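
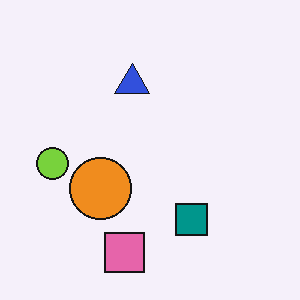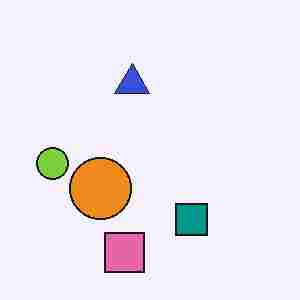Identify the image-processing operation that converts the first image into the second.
Heavily JPEG-compressed with obvious blocking artifacts.

Blocky 8×8 compression artifacts appear around shape edges and the flat background shows ringing — characteristic JPEG degradation.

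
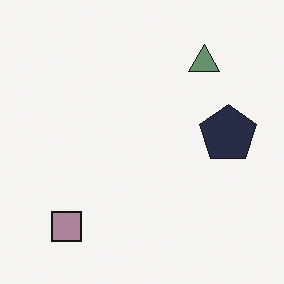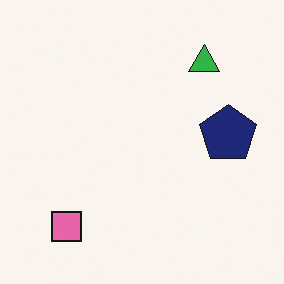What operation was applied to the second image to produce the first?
The transformation is: heavily desaturated.

All colors are more muted and greyish — a global saturation change.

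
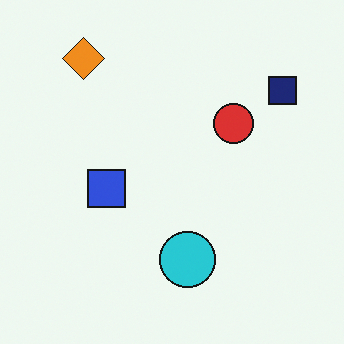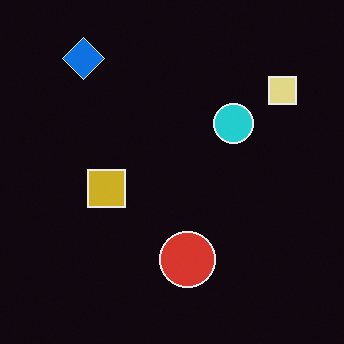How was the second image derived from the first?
The transformation is: color-inverted (negative).

The light background has become dark and every shape's color is its complement — a photographic negative.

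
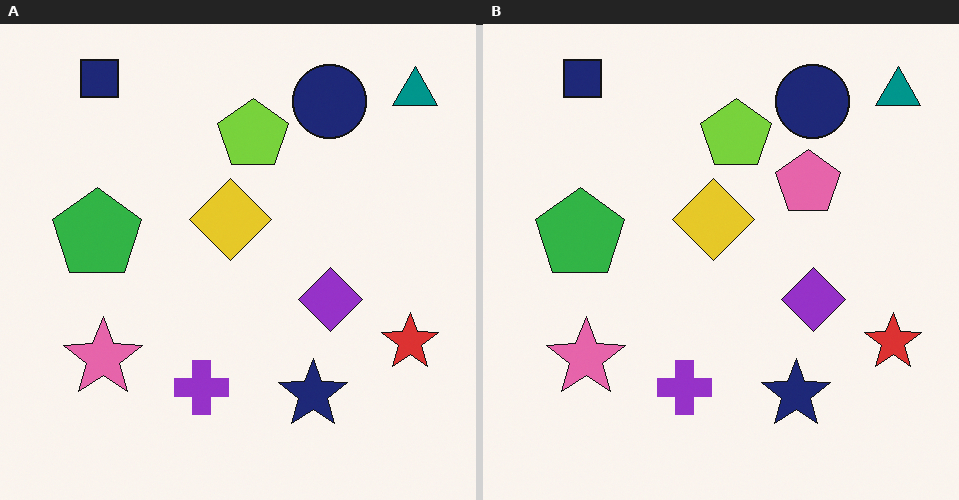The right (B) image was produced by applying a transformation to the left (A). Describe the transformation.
The image was overlaid with an additional pink pentagon.

A pink pentagon appears in the right (B) image that is absent from the left (A).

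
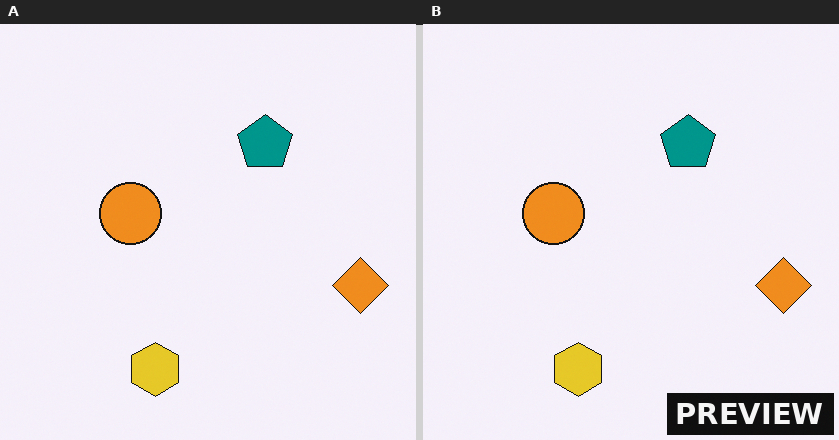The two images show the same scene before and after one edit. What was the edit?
The image was watermarked with the text "PREVIEW" in the lower-right corner.

A dark label reading "PREVIEW" appears in the lower-right corner.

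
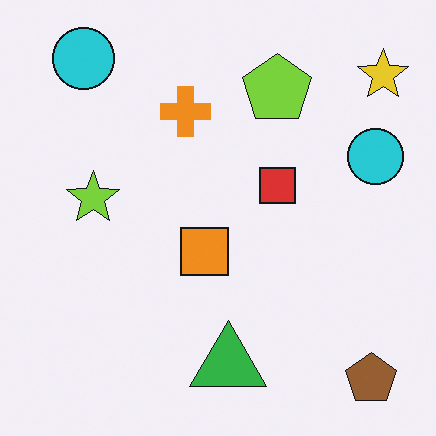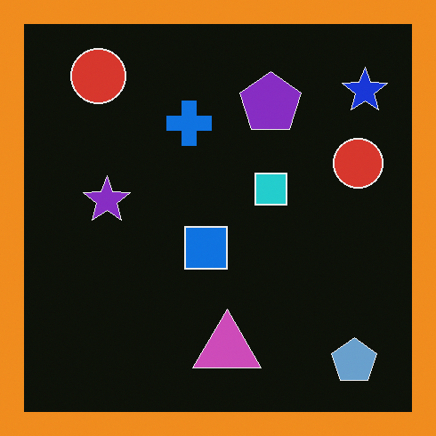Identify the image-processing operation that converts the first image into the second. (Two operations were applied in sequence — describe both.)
It was color-inverted (negative), then framed with a orange border.

The light background has become dark and every shape's color is its complement — a photographic negative. A solid orange frame runs around the edge of the second image, with the content slightly shrunk inside it.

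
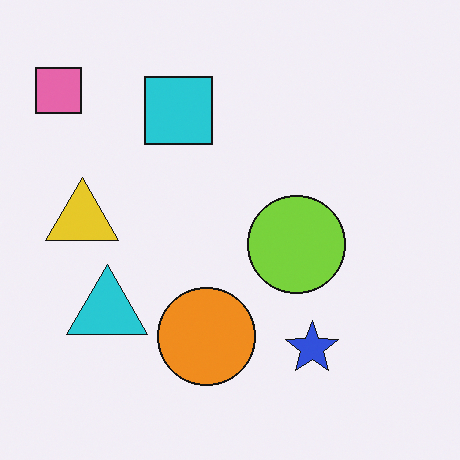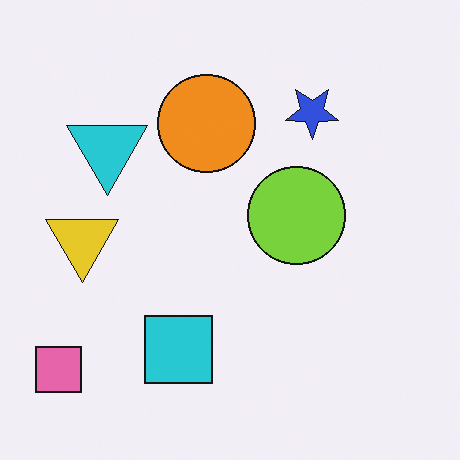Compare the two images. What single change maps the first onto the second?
The transformation is: flipped vertically (top ↔ bottom).

The pink square is in the top-left of the first image and the bottom-left of the second — shapes on opposite sides of the horizontal midline have swapped in a mirror flip.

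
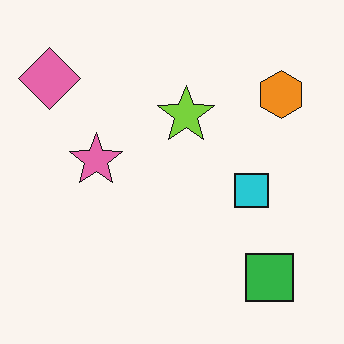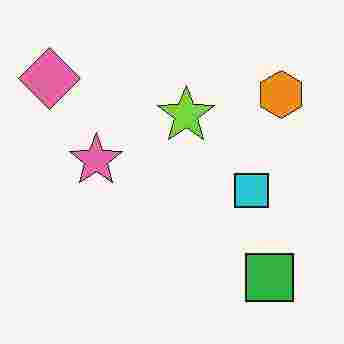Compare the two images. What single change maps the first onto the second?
The image was degraded with heavy JPEG compression.

Blocky 8×8 compression artifacts appear around shape edges and the flat background shows ringing — characteristic JPEG degradation.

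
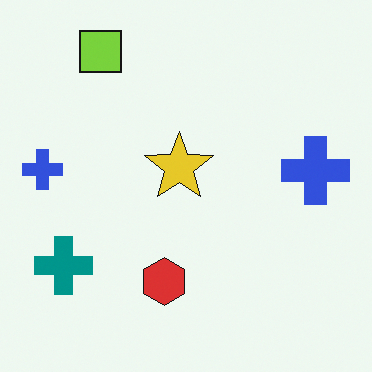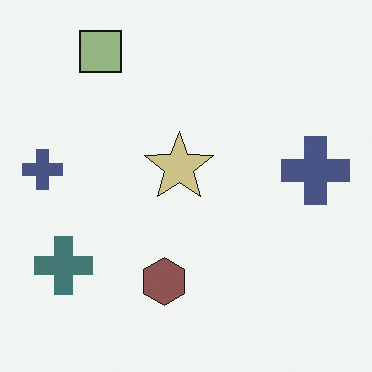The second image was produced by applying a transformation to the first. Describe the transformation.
This is the original image made much more muted (saturation change).

All colors are more muted and greyish — a global saturation change.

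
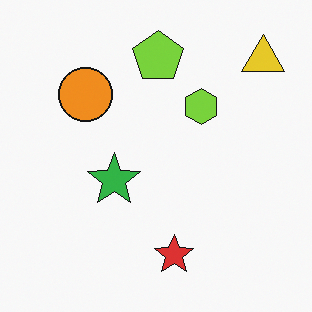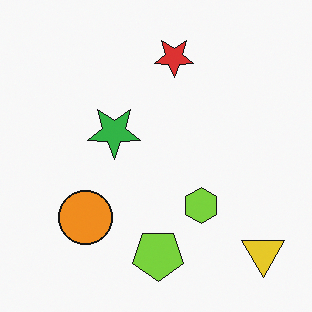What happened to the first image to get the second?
It was flipped vertically (top ↔ bottom).

The lime pentagon is in the top of the first image and the bottom of the second — shapes on opposite sides of the horizontal midline have swapped in a mirror flip.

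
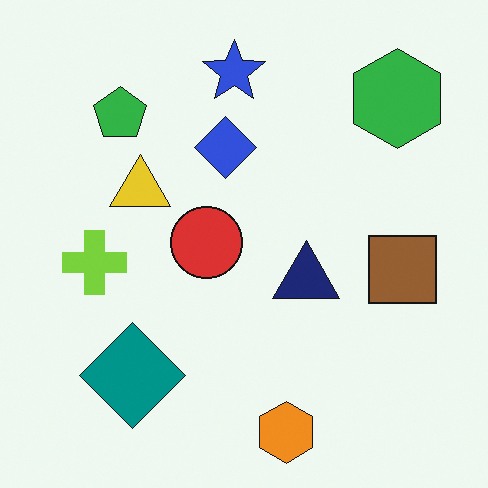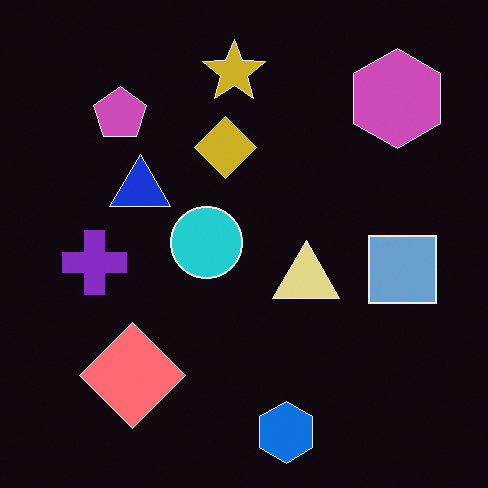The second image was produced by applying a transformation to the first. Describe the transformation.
The second image is the first color-inverted (negative).

The light background has become dark and every shape's color is its complement — a photographic negative.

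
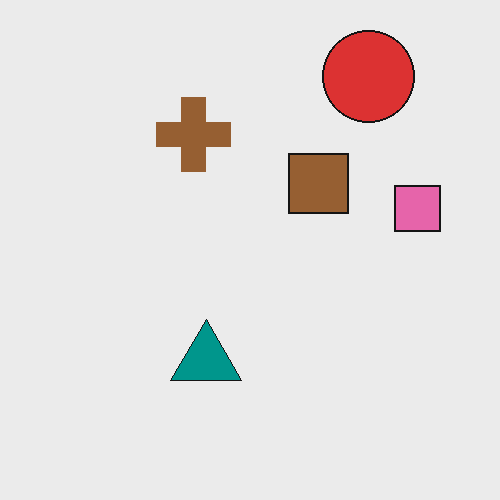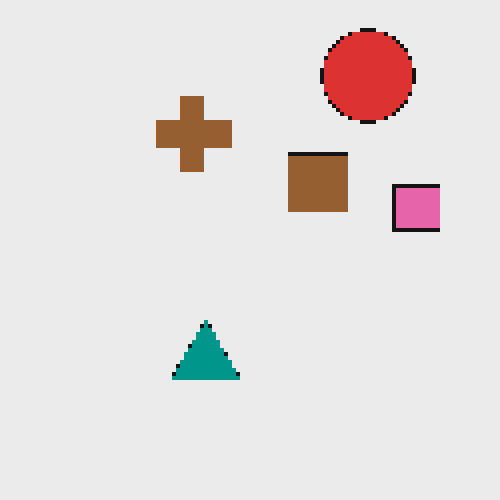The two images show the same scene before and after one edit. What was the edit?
This is the original image lightly pixelated (a mild mosaic effect).

Shapes are reduced to large square blocks; fine edges and outlines are lost — a downscale-then-upscale (mosaic) effect.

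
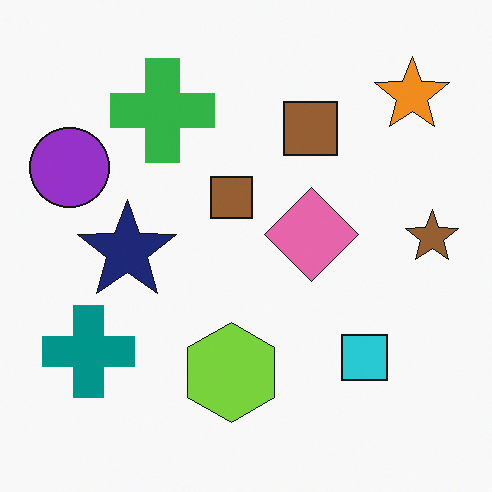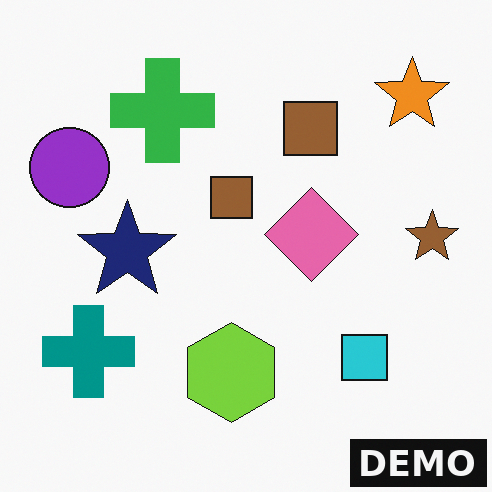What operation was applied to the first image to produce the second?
It was watermarked with the text "DEMO" in the lower-right corner.

A dark label reading "DEMO" appears in the lower-right corner.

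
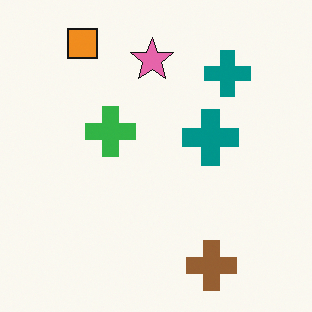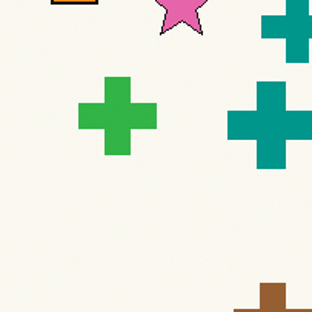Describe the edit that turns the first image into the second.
The transformation is: cropped slightly and scaled back up.

The visible shapes are larger and the field of view is narrower; shapes near the original edges may be partly or wholly outside the frame — a crop-and-rescale.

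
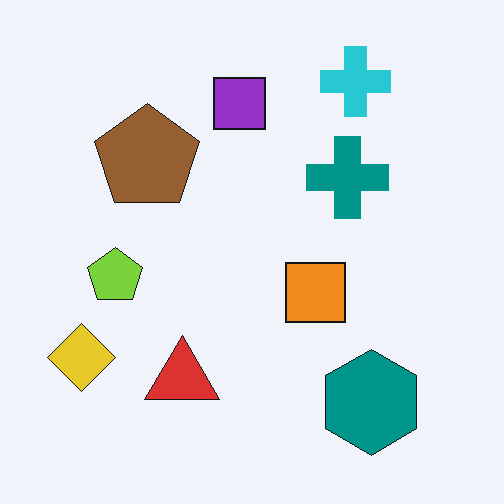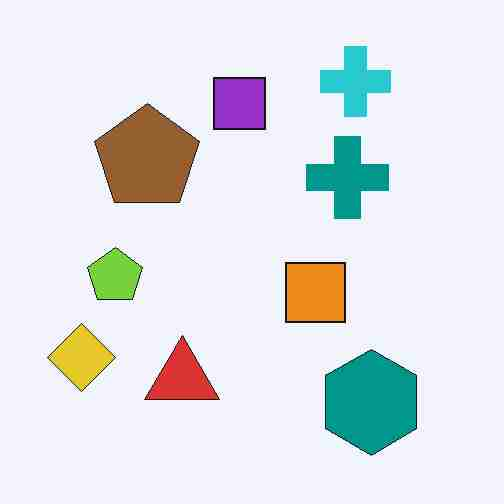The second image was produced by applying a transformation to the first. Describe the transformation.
The second image is the first heavily JPEG-compressed with obvious blocking artifacts.

Blocky 8×8 compression artifacts appear around shape edges and the flat background shows ringing — characteristic JPEG degradation.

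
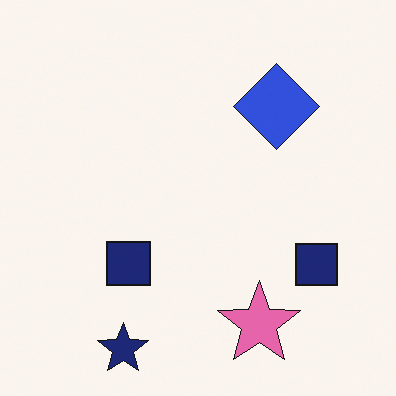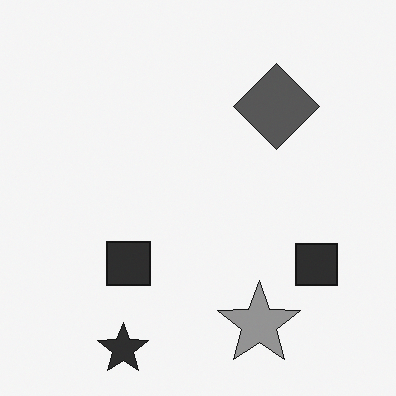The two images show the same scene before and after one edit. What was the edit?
The second image is the first converted to grayscale.

All color is removed — every shape is now a shade of grey.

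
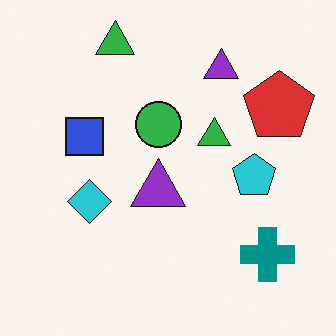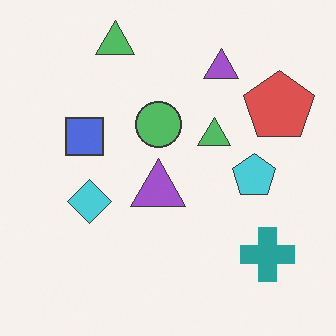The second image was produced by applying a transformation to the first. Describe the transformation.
This is the original image given slightly reduced contrast.

Tones are pushed toward mid-grey across the whole image — a global contrast change.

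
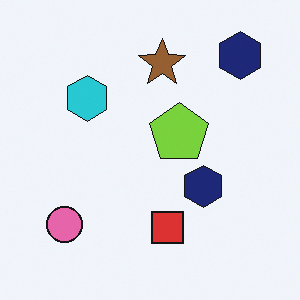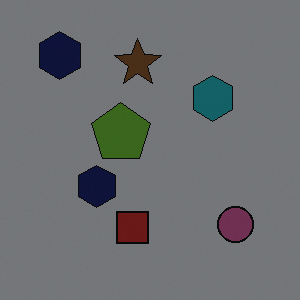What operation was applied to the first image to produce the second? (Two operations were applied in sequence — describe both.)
The transformation is: substantially darkened, then flipped horizontally (left ↔ right).

Every pixel — background and shapes alike — is uniformly darkened. The pink circle is in the bottom-left of the first image and the bottom-right of the second — shapes on opposite sides of the vertical midline have swapped in a mirror flip.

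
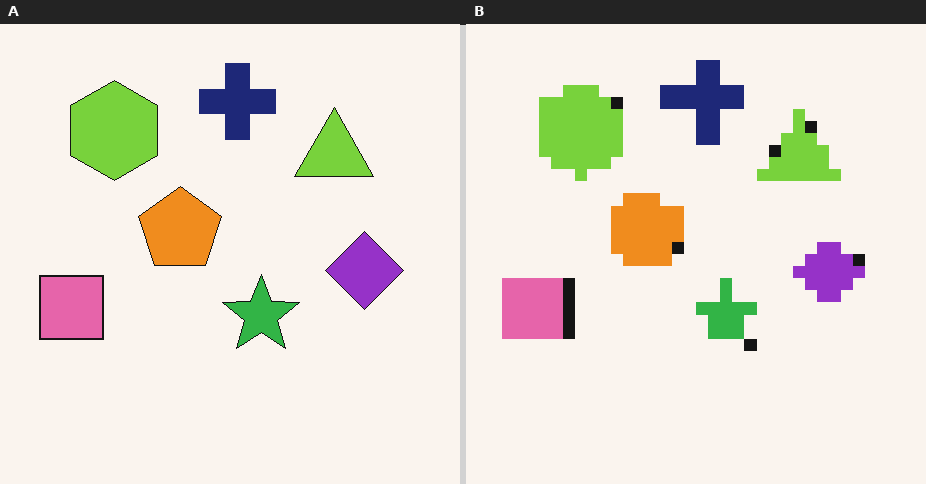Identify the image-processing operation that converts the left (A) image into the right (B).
It was coarsely pixelated.

Shapes are reduced to large square blocks; fine edges and outlines are lost — a downscale-then-upscale (mosaic) effect.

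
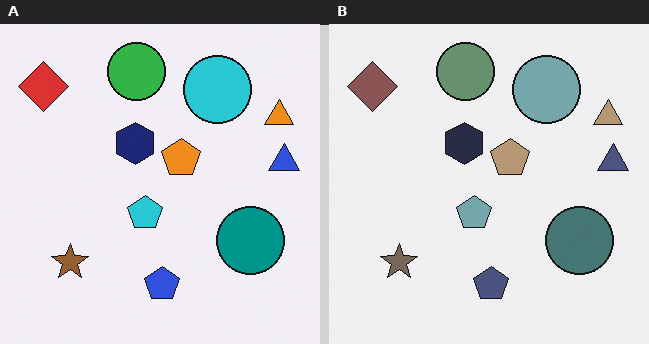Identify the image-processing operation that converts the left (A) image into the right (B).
This is the original image made much more muted (saturation change).

All colors are more muted and greyish — a global saturation change.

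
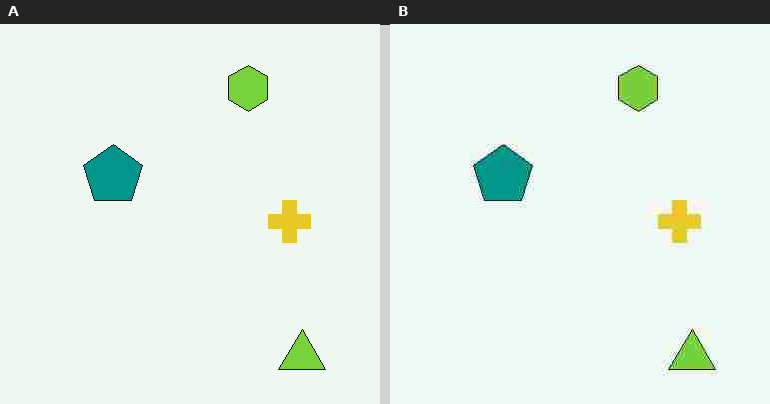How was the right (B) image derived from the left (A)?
Degraded with heavy JPEG compression.

Blocky 8×8 compression artifacts appear around shape edges and the flat background shows ringing — characteristic JPEG degradation.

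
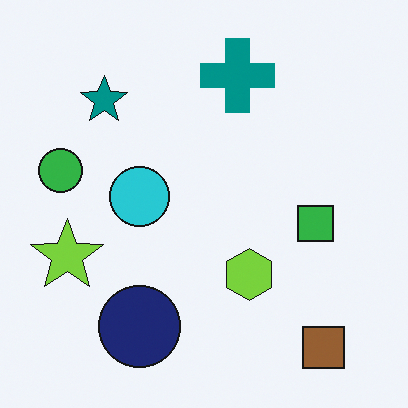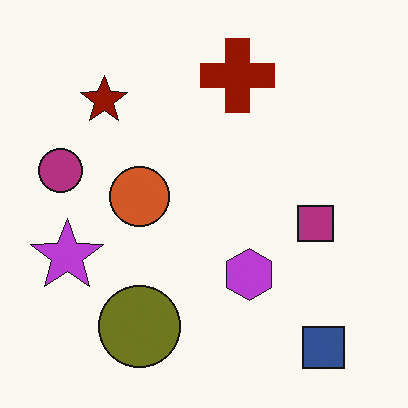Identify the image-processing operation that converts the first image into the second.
It was hue-shifted through roughly half the color wheel.

Every shape's color has rotated by the same amount around the hue wheel — a uniform hue shift.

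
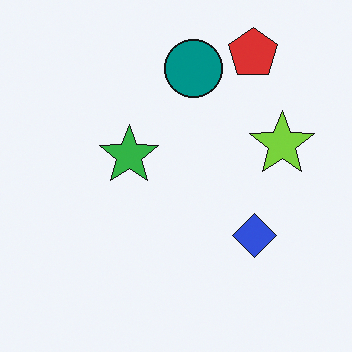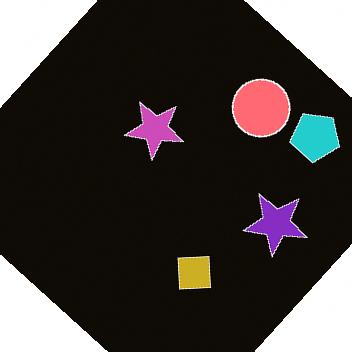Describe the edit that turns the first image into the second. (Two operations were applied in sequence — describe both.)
The second image is the first rotated clockwise by a large amount — several tens of degrees, then color-inverted (negative).

Every shape is tilted by the same angle and the image corners show triangular fill wedges — a whole-image rotation by a non-right angle. The light background has become dark and every shape's color is its complement — a photographic negative.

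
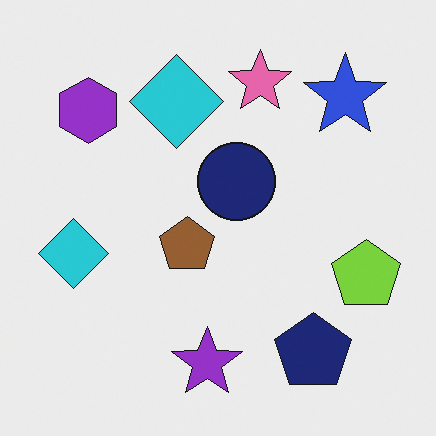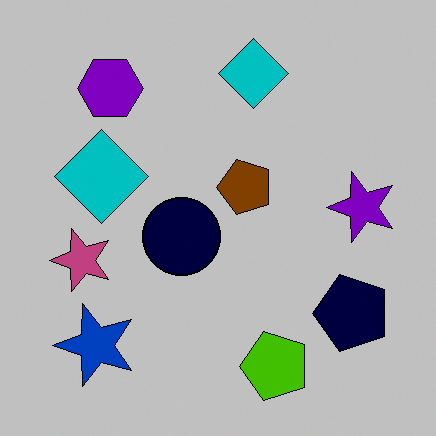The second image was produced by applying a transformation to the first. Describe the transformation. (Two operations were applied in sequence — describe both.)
The transformation is: aggressively posterized, then transposed (reflected across the top-left ↔ bottom-right diagonal).

Each flat color has snapped to a coarser quantized level — most visibly, the near-white background has dropped to a flat grey. Shapes have swapped their row and column positions — what was in the top-right is now in the bottom-left — a diagonal reflection.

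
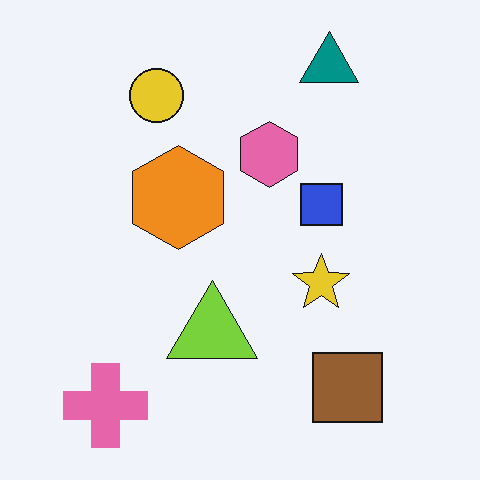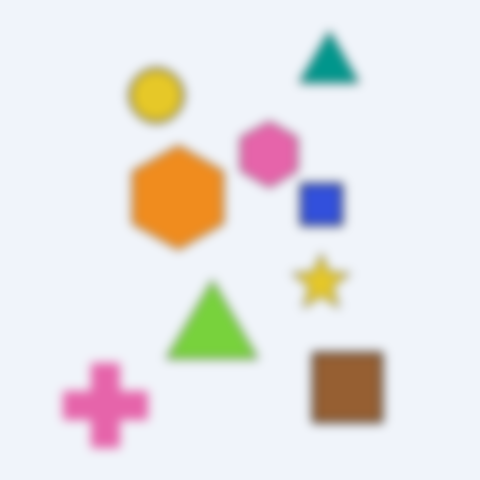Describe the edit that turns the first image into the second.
This is the original image strongly gaussian-blurred.

Shape edges and outlines are uniformly softened across the whole image.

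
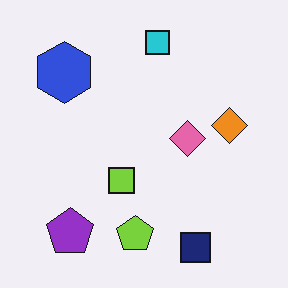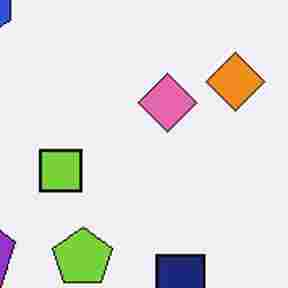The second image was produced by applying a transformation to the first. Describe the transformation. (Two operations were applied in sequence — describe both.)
The transformation is: cropped to a noticeably smaller region and rescaled, then heavily JPEG-compressed with obvious blocking artifacts.

The visible shapes are larger and the field of view is narrower; shapes near the original edges may be partly or wholly outside the frame — a crop-and-rescale. Blocky 8×8 compression artifacts appear around shape edges and the flat background shows ringing — characteristic JPEG degradation.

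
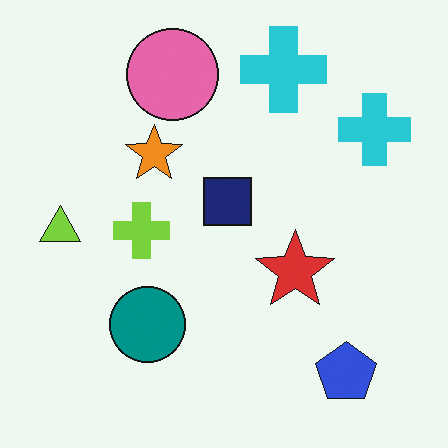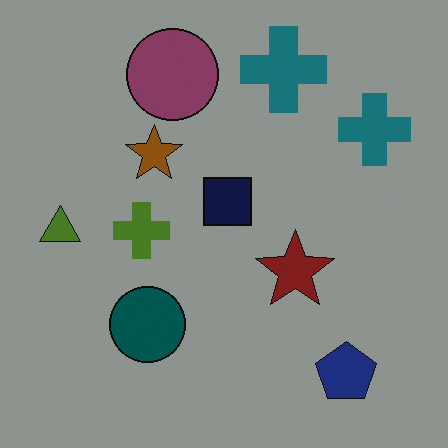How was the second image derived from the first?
The second image is the first noticeably darkened.

Every pixel — background and shapes alike — is uniformly darkened.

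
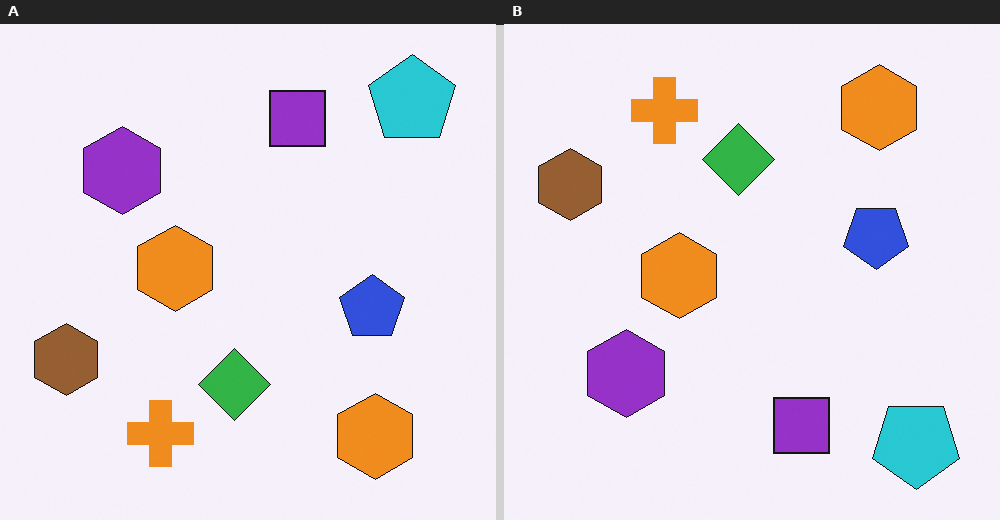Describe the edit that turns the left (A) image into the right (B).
It was flipped vertically (top ↔ bottom).

The cyan pentagon is in the top-right of the left (A) image and the bottom-right of the right (B) — shapes on opposite sides of the horizontal midline have swapped in a mirror flip.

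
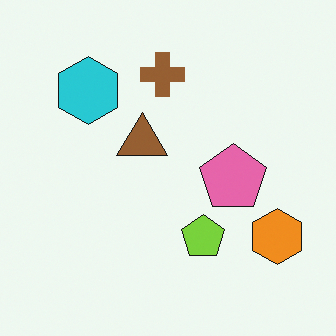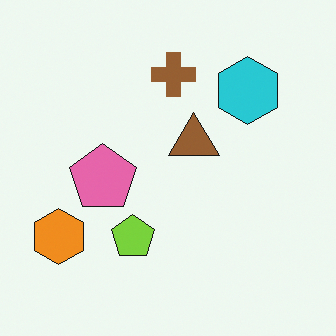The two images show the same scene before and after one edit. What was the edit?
The second image is the first flipped horizontally (left ↔ right).

The orange hexagon is in the bottom-right of the first image and the bottom-left of the second — shapes on opposite sides of the vertical midline have swapped in a mirror flip.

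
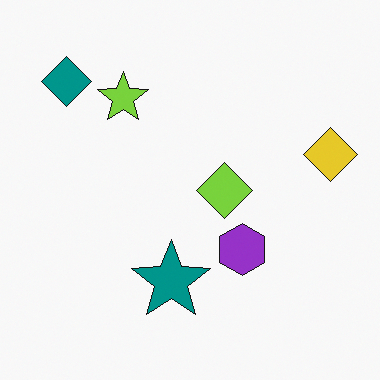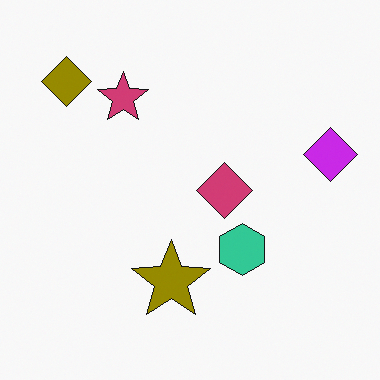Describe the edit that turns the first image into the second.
Hue-shifted by a large amount.

Every shape's color has rotated by the same amount around the hue wheel — a uniform hue shift.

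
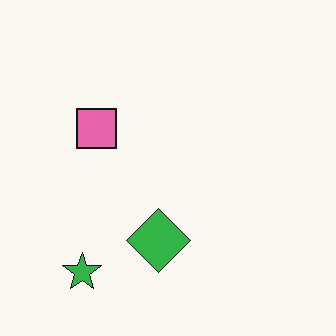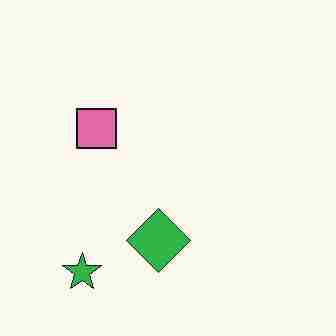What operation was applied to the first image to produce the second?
The image was heavily JPEG-compressed with obvious blocking artifacts.

Blocky 8×8 compression artifacts appear around shape edges and the flat background shows ringing — characteristic JPEG degradation.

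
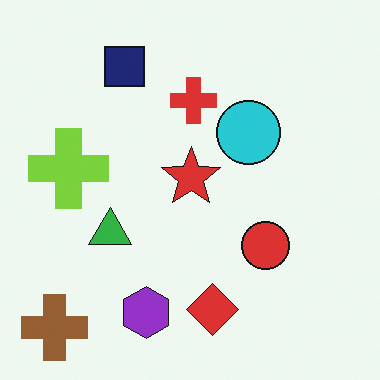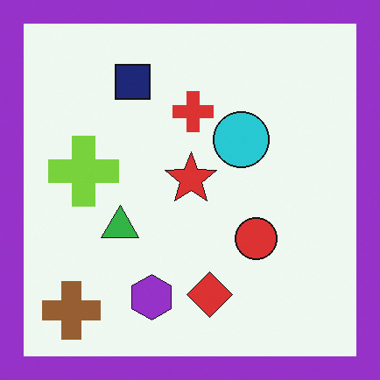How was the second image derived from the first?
It was framed with a purple border.

A solid purple frame runs around the edge of the second image, with the content slightly shrunk inside it.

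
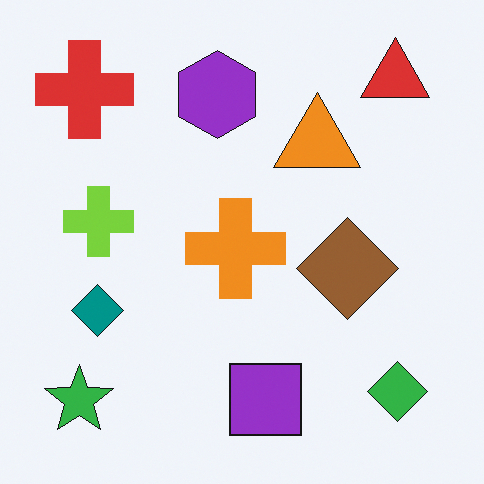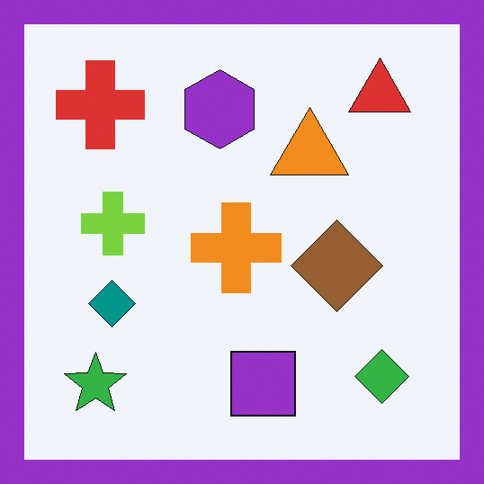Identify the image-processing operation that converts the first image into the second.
Framed with a purple border.

A solid purple frame runs around the edge of the second image, with the content slightly shrunk inside it.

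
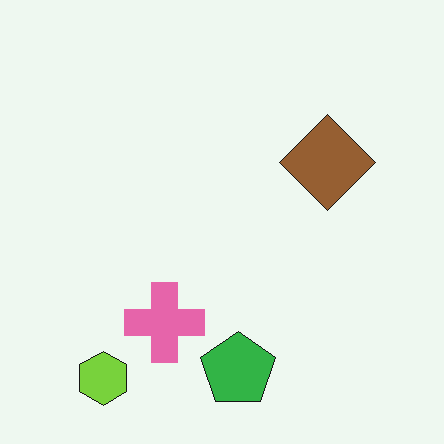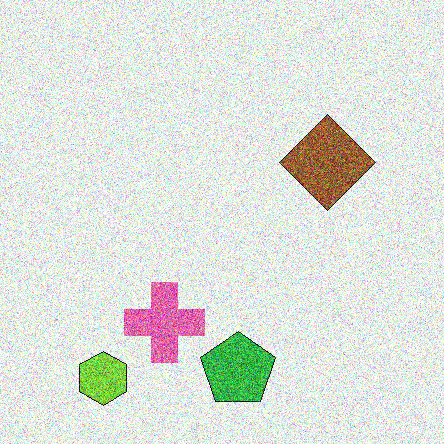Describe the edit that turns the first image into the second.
This is the original image degraded with a thick layer of grain.

Random speckle covers the whole image, including the flat background.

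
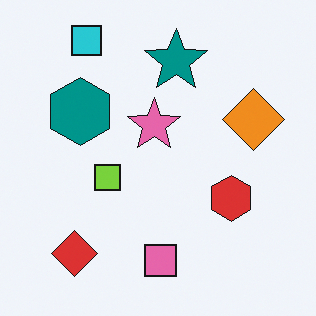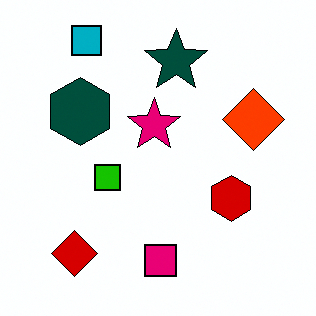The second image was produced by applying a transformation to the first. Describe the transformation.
This is the original image given much higher contrast.

Tones are pushed away from mid-grey across the whole image — a global contrast change.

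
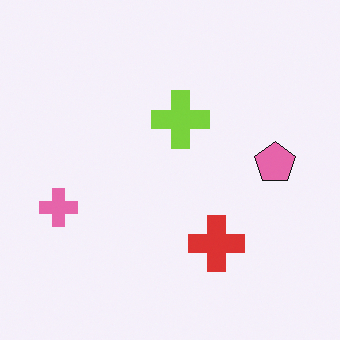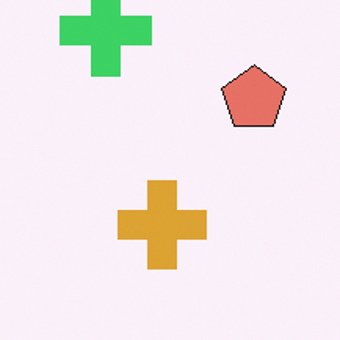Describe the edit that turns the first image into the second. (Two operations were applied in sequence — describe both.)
The transformation is: hue-shifted by a small amount, then cropped slightly and scaled back up.

Every shape's color has rotated by the same amount around the hue wheel — a uniform hue shift. The visible shapes are larger and the field of view is narrower; shapes near the original edges may be partly or wholly outside the frame — a crop-and-rescale.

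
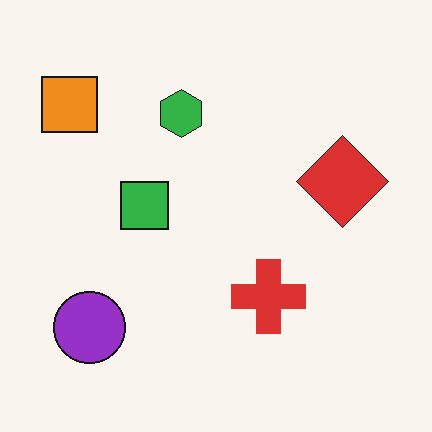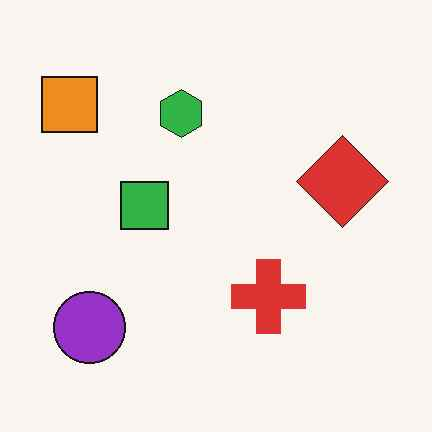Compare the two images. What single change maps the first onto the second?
Given moderate JPEG compression.

Blocky 8×8 compression artifacts appear around shape edges and the flat background shows ringing — characteristic JPEG degradation.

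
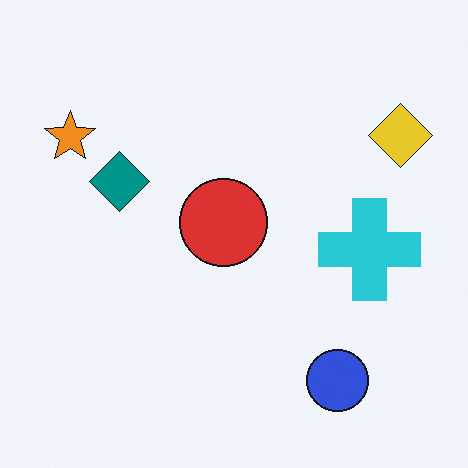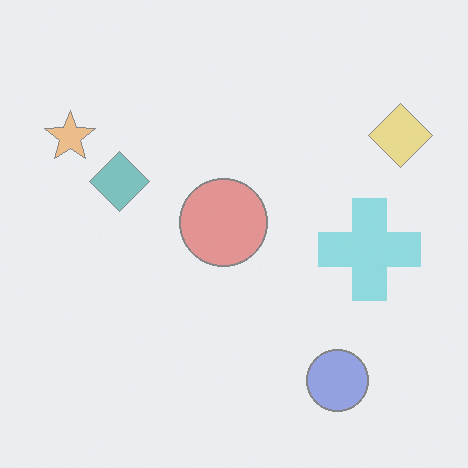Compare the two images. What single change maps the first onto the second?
It was given much lower contrast.

Tones are pushed toward mid-grey across the whole image — a global contrast change.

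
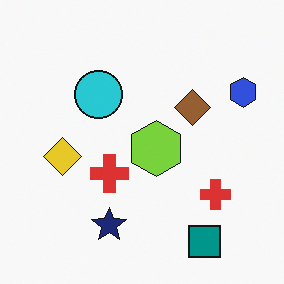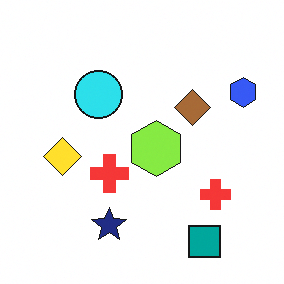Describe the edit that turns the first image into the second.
Slightly brightened.

Every pixel — background and shapes alike — is uniformly brightened.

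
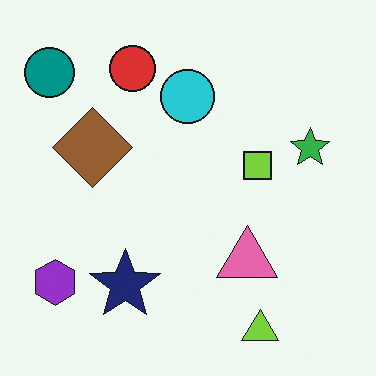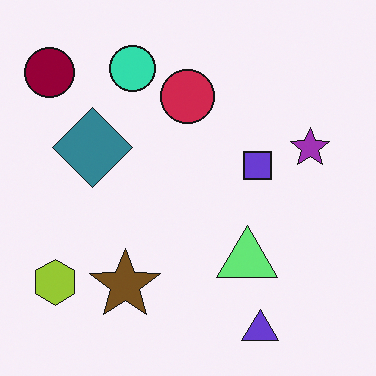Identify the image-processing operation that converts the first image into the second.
This is the original image hue-shifted by a large amount.

Every shape's color has rotated by the same amount around the hue wheel — a uniform hue shift.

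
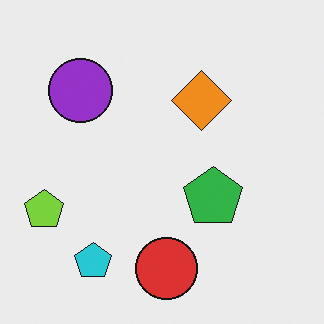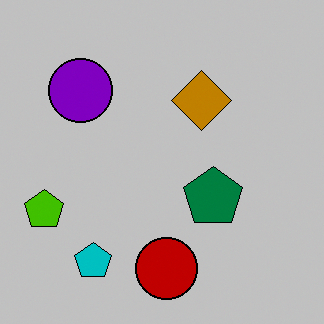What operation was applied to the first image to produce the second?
This is the original image aggressively posterized.

Each flat color has snapped to a coarser quantized level — most visibly, the near-white background has dropped to a flat grey.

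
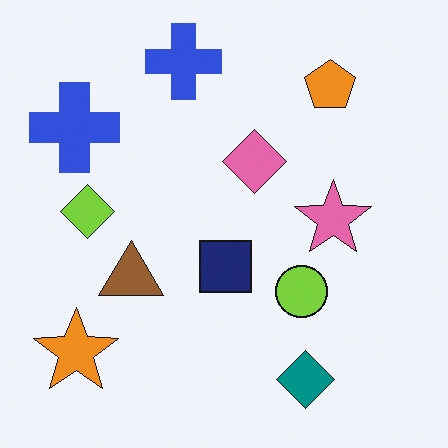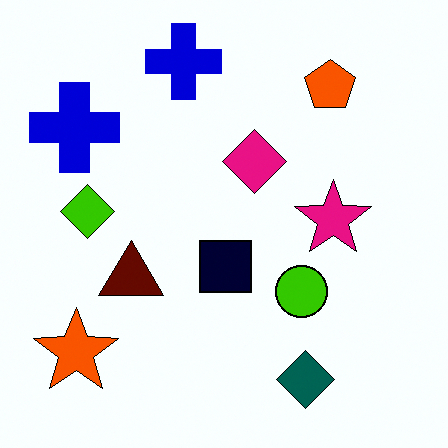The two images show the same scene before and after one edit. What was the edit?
Boosted in contrast.

Tones are pushed away from mid-grey across the whole image — a global contrast change.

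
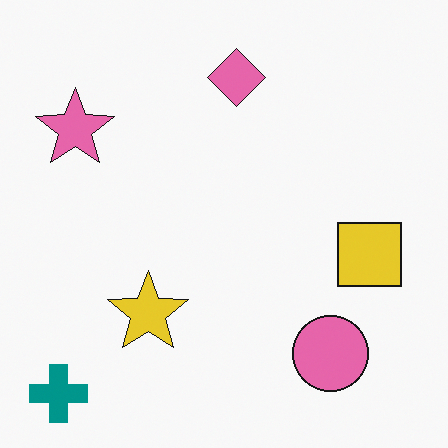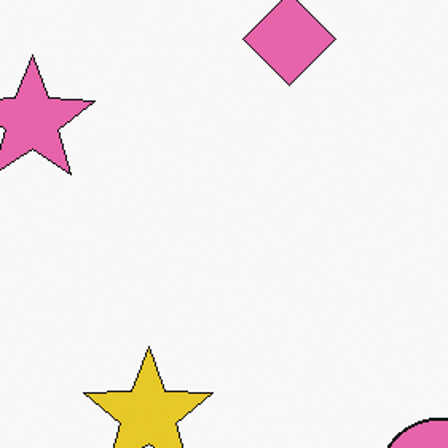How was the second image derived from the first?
The transformation is: cropped slightly and scaled back up.

The visible shapes are larger and the field of view is narrower; shapes near the original edges may be partly or wholly outside the frame — a crop-and-rescale.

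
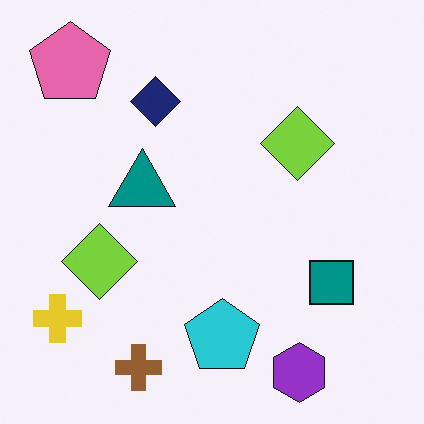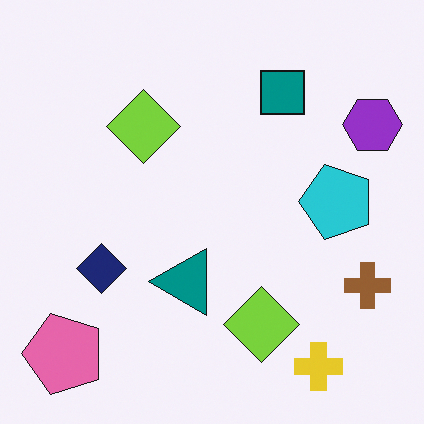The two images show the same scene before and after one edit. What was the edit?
This is the original image rotated 90° counter-clockwise.

The pink pentagon sits in the top-left of the first image and the bottom-left of the second — consistent with a whole-image 90° counter-clockwise rotation.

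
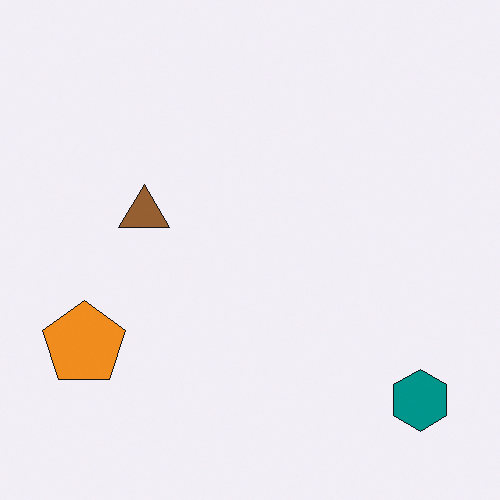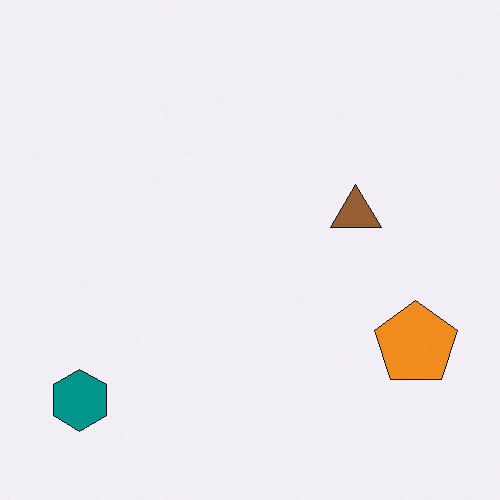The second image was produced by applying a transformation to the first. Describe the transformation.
Flipped horizontally (left ↔ right).

The teal hexagon is in the bottom-right of the first image and the bottom-left of the second — shapes on opposite sides of the vertical midline have swapped in a mirror flip.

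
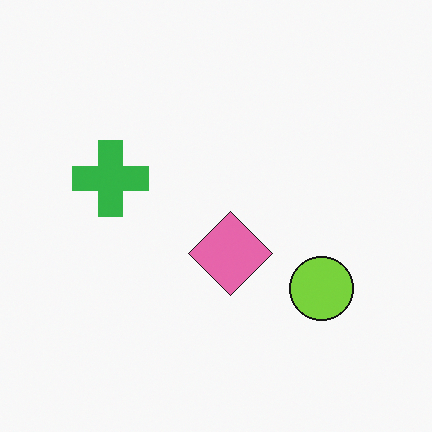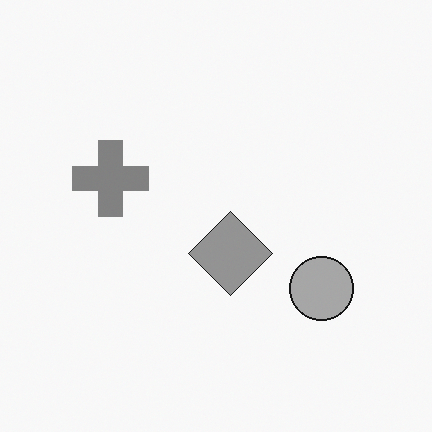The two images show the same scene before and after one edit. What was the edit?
Converted to grayscale.

All color is removed — every shape is now a shade of grey.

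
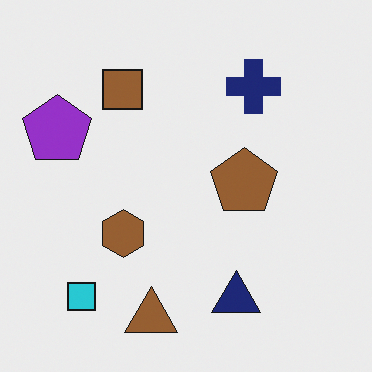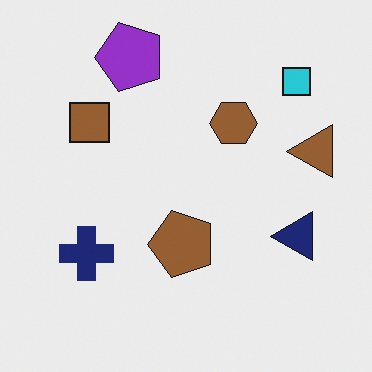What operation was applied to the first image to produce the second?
This is the original image transposed (reflected across the top-left ↔ bottom-right diagonal).

Shapes have swapped their row and column positions — what was in the top-right is now in the bottom-left — a diagonal reflection.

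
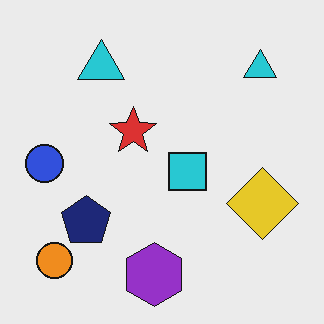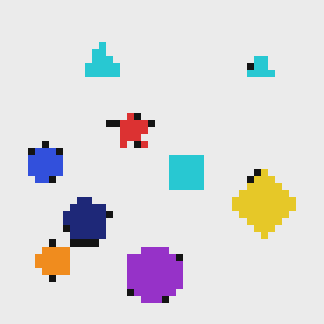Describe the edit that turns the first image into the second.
This is the original image moderately pixelated.

Shapes are reduced to large square blocks; fine edges and outlines are lost — a downscale-then-upscale (mosaic) effect.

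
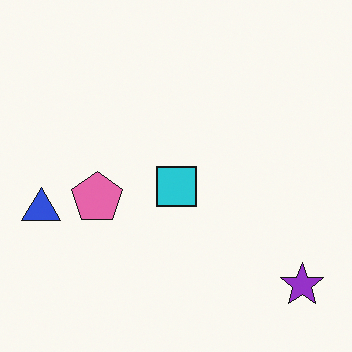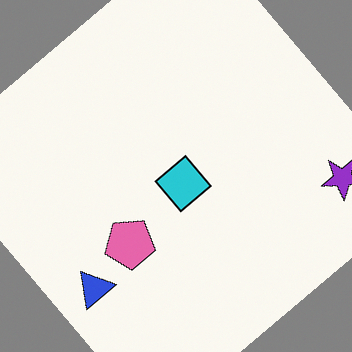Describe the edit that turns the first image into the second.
It was rotated counter-clockwise by a large amount — several tens of degrees.

Every shape is tilted by the same angle and the image corners show triangular fill wedges — a whole-image rotation by a non-right angle.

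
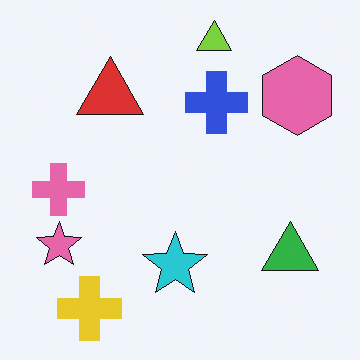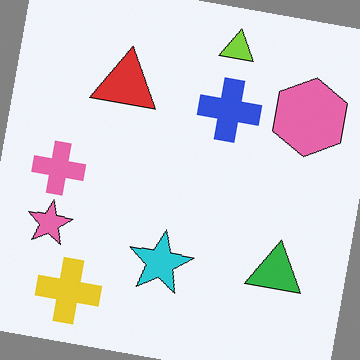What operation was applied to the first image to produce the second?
This is the original image rotated clockwise by a small amount.

Every shape is tilted by the same angle and the image corners show triangular fill wedges — a whole-image rotation by a non-right angle.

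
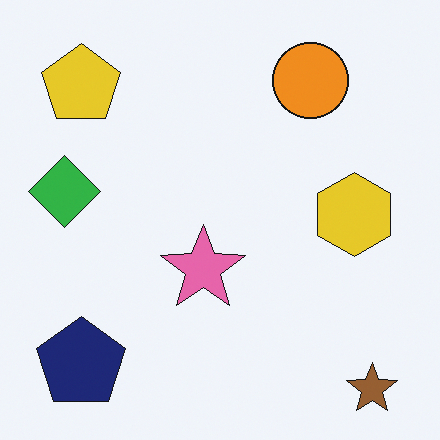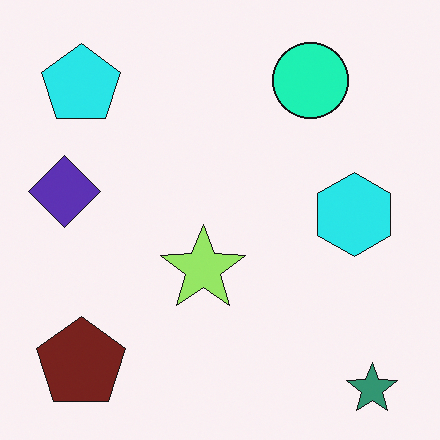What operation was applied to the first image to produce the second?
This is the original image hue-shifted noticeably.

Every shape's color has rotated by the same amount around the hue wheel — a uniform hue shift.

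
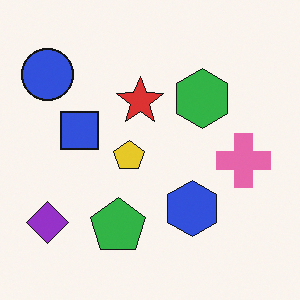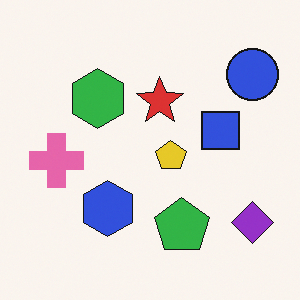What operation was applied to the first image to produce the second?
This is the original image flipped horizontally (left ↔ right).

The purple diamond is in the bottom-left of the first image and the bottom-right of the second — shapes on opposite sides of the vertical midline have swapped in a mirror flip.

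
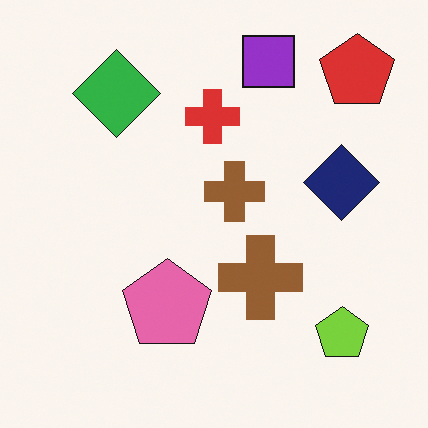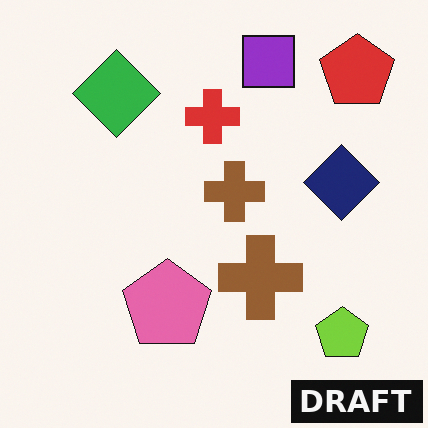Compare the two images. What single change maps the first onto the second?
The image was watermarked with the text "DRAFT" in the lower-right corner.

A dark label reading "DRAFT" appears in the lower-right corner.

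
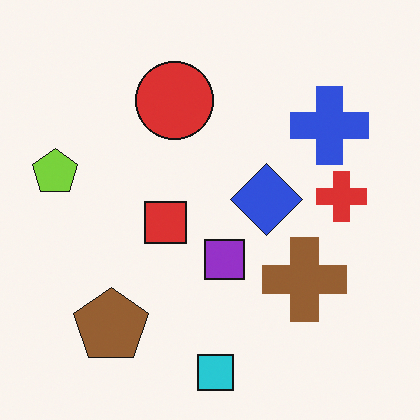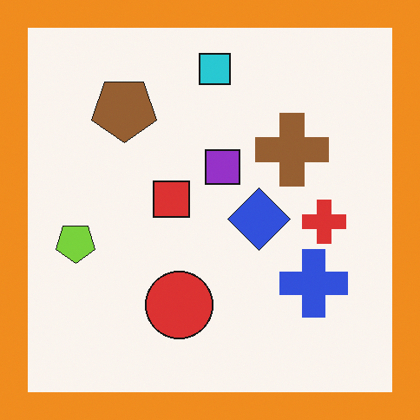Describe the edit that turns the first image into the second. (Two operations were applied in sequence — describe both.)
The transformation is: flipped vertically (top ↔ bottom), then framed with a orange border.

The cyan square is in the bottom of the first image and the top of the second — shapes on opposite sides of the horizontal midline have swapped in a mirror flip. A solid orange frame runs around the edge of the second image, with the content slightly shrunk inside it.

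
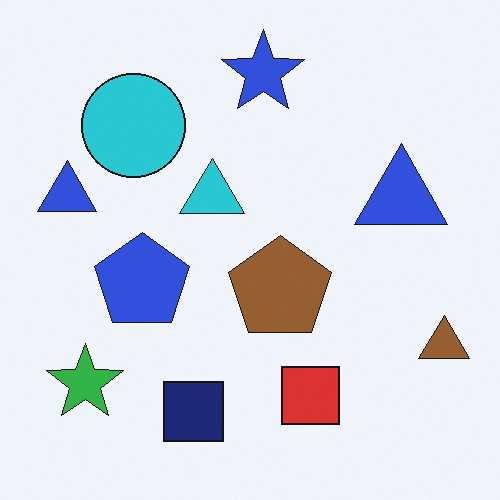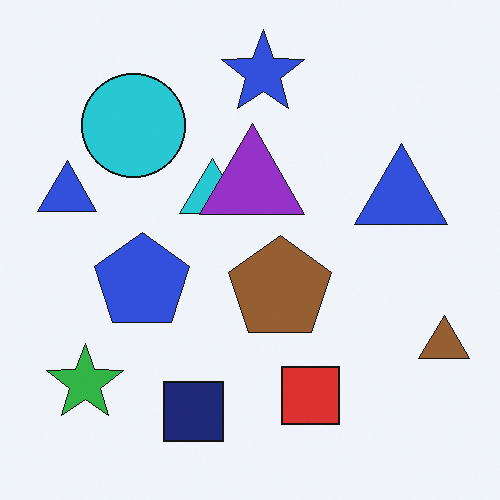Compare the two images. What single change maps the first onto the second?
This is the original image overlaid with an additional purple triangle.

A purple triangle appears in the second image that is absent from the first.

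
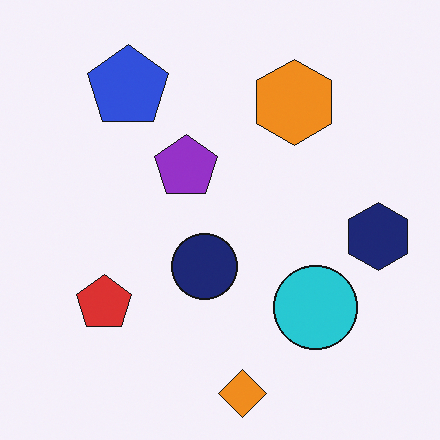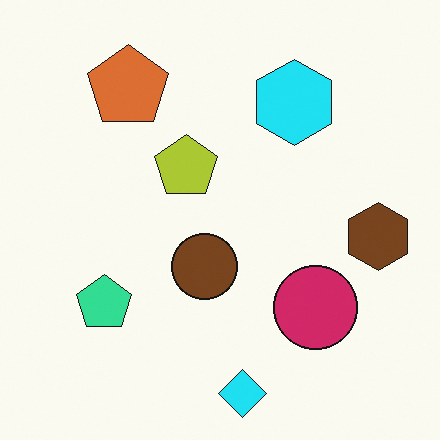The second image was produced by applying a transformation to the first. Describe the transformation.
The transformation is: hue-shifted through roughly a third of the color wheel.

Every shape's color has rotated by the same amount around the hue wheel — a uniform hue shift.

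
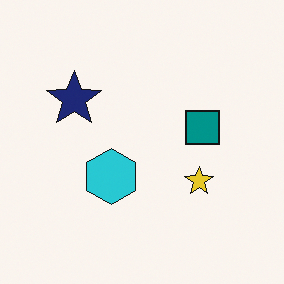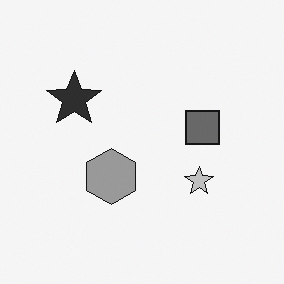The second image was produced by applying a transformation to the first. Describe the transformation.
This is the original image converted to grayscale.

All color is removed — every shape is now a shade of grey.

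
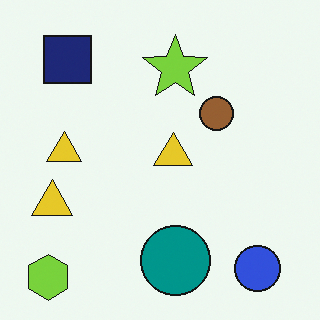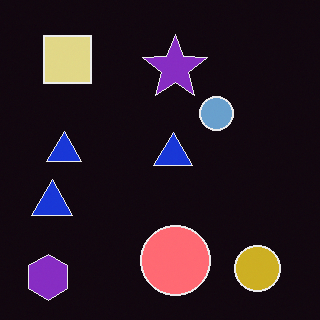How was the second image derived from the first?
The second image is the first color-inverted (negative).

The light background has become dark and every shape's color is its complement — a photographic negative.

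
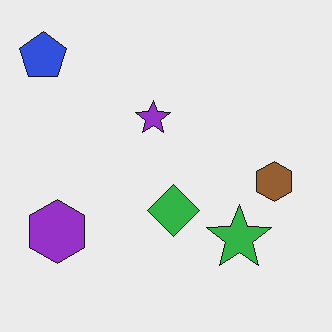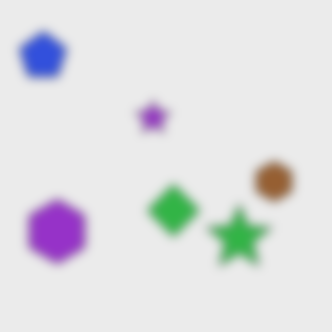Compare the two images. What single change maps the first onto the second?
Strongly gaussian-blurred.

Shape edges and outlines are uniformly softened across the whole image.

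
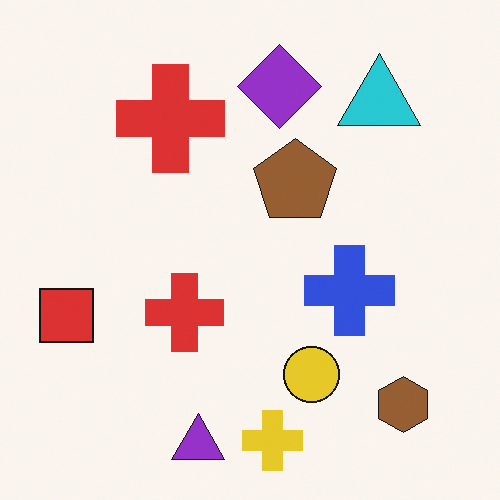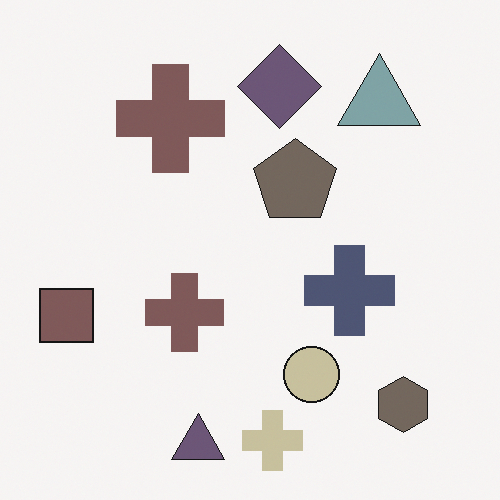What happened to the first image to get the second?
Made much more muted (saturation change).

All colors are more muted and greyish — a global saturation change.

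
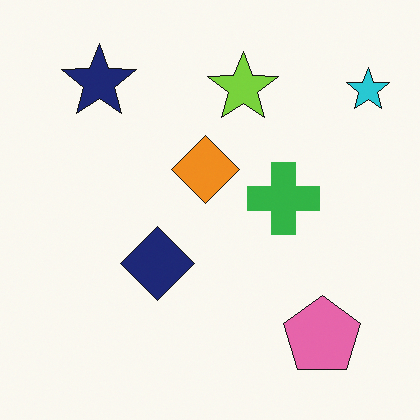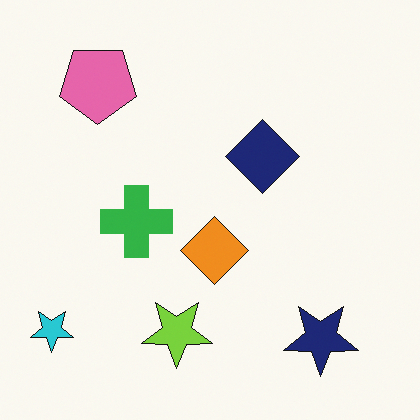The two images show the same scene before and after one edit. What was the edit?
The second image is the first rotated 180°.

The cyan star sits in the top-right of the first image and the bottom-left of the second — consistent with a whole-image 180° rotation.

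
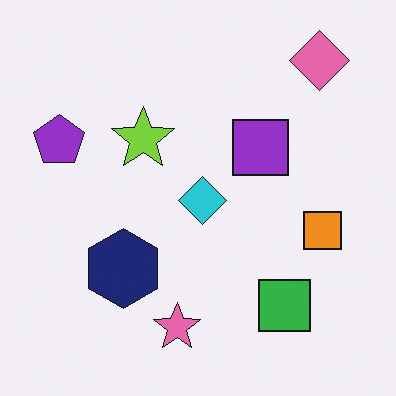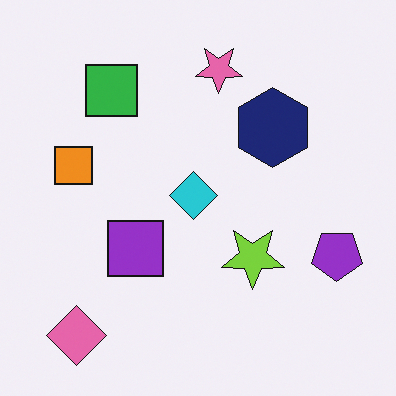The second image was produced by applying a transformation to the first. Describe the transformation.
The transformation is: rotated 180°.

The pink diamond sits in the top-right of the first image and the bottom-left of the second — consistent with a whole-image 180° rotation.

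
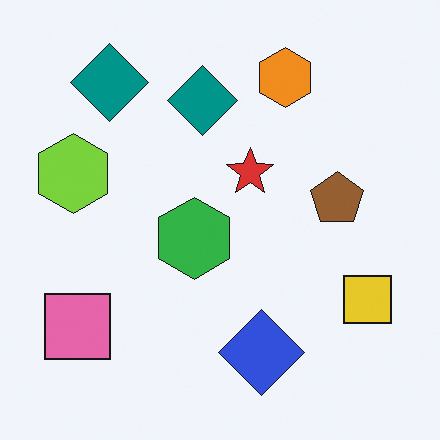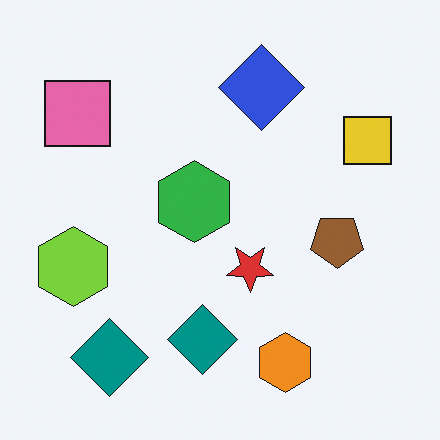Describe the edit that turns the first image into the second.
Flipped vertically (top ↔ bottom).

The orange hexagon is in the top of the first image and the bottom of the second — shapes on opposite sides of the horizontal midline have swapped in a mirror flip.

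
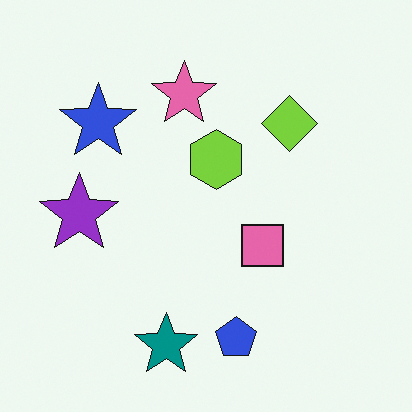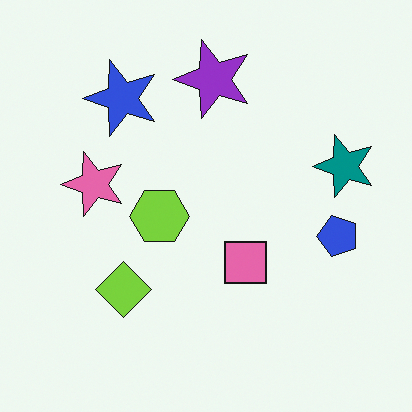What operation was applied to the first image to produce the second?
The image was transposed (reflected across the top-left ↔ bottom-right diagonal).

Shapes have swapped their row and column positions — what was in the top-right is now in the bottom-left — a diagonal reflection.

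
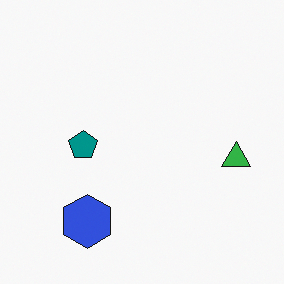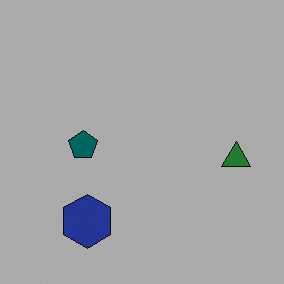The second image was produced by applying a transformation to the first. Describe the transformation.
The image was darkened a lot.

Every pixel — background and shapes alike — is uniformly darkened.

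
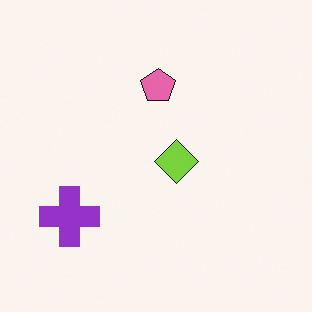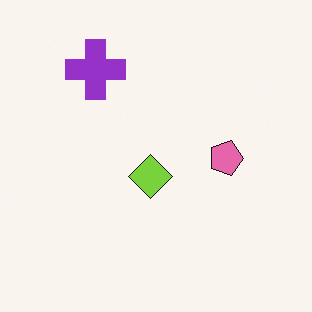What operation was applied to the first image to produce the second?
It was rotated 90° clockwise.

The purple cross sits in the bottom-left of the first image and the top-left of the second — consistent with a whole-image 90° clockwise rotation.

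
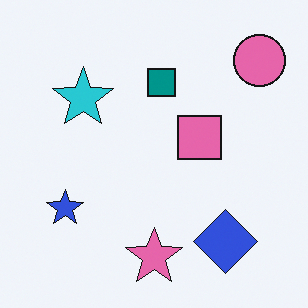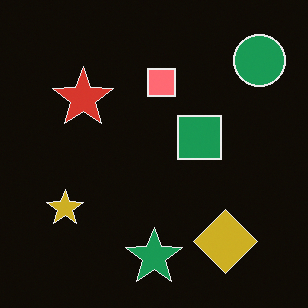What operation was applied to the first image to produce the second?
The transformation is: color-inverted (negative).

The light background has become dark and every shape's color is its complement — a photographic negative.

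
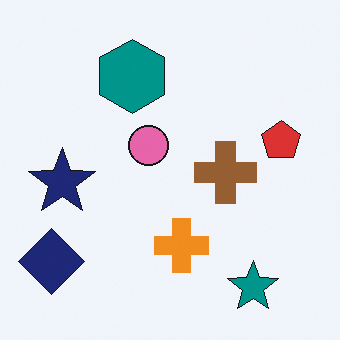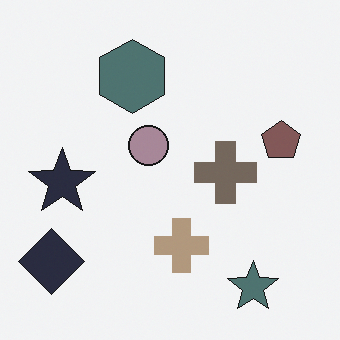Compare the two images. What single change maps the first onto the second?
The image was made much more muted (saturation change).

All colors are more muted and greyish — a global saturation change.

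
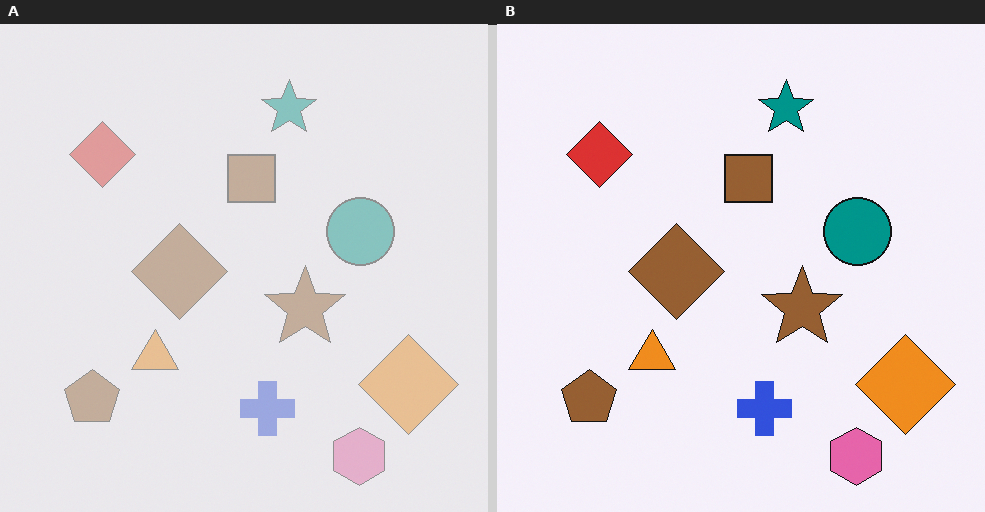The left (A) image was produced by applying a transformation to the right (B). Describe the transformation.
The transformation is: washed out (contrast reduced).

Tones are pushed toward mid-grey across the whole image — a global contrast change.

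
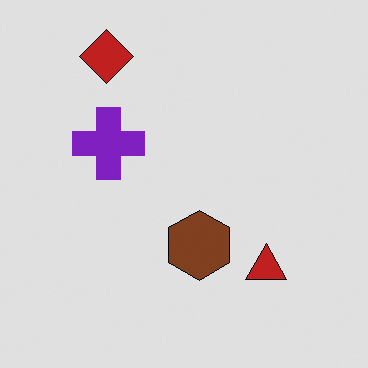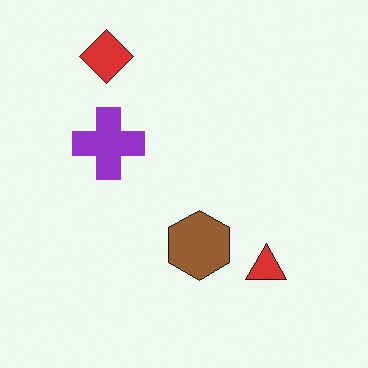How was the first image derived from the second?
The first image is the second posterized to a reduced palette.

Each flat color has snapped to a coarser quantized level — most visibly, the near-white background has dropped to a flat grey.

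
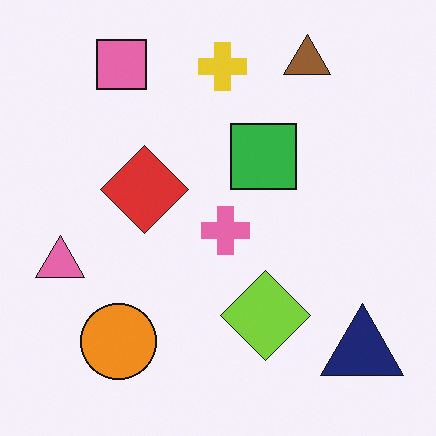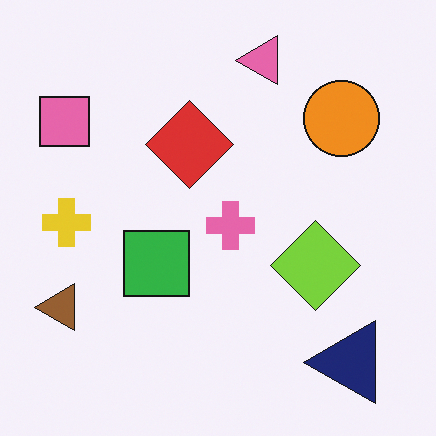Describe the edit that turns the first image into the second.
Transposed (reflected across the top-left ↔ bottom-right diagonal).

Shapes have swapped their row and column positions — what was in the top-right is now in the bottom-left — a diagonal reflection.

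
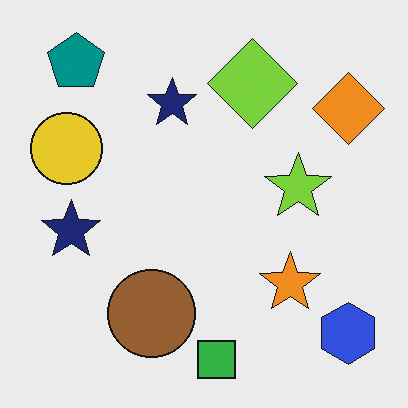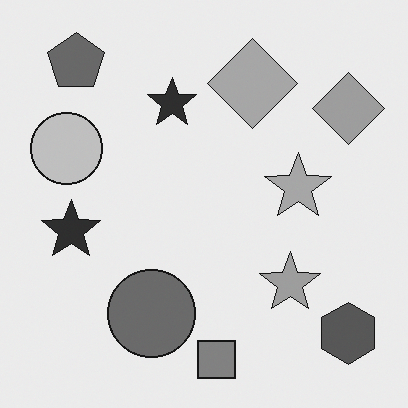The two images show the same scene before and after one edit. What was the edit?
Converted to grayscale.

All color is removed — every shape is now a shade of grey.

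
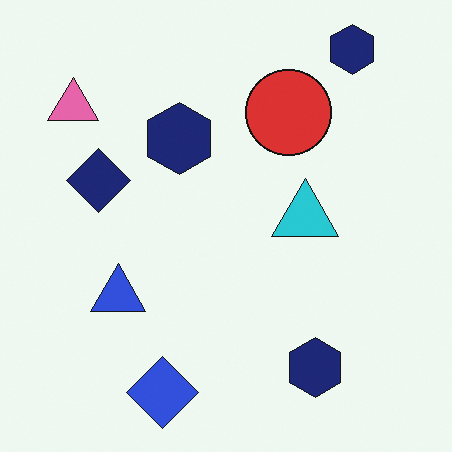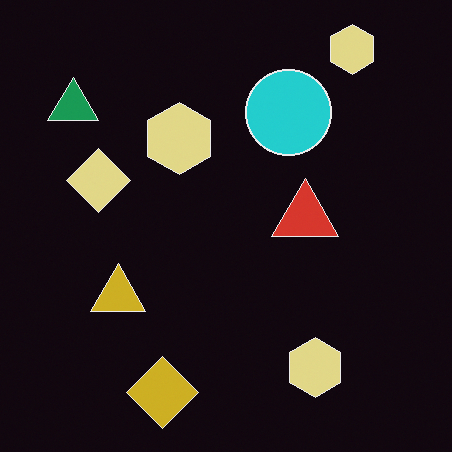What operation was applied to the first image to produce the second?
It was color-inverted (negative).

The light background has become dark and every shape's color is its complement — a photographic negative.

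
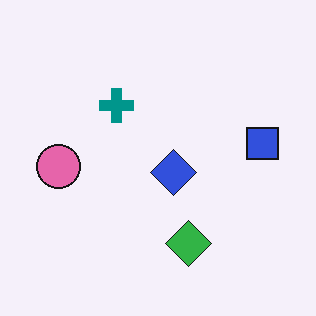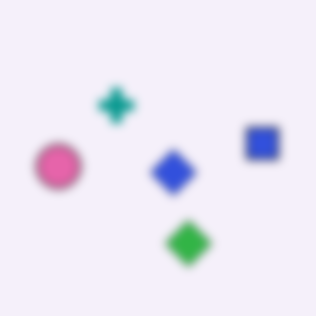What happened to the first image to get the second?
It was moderately blurred.

Shape edges and outlines are uniformly softened across the whole image.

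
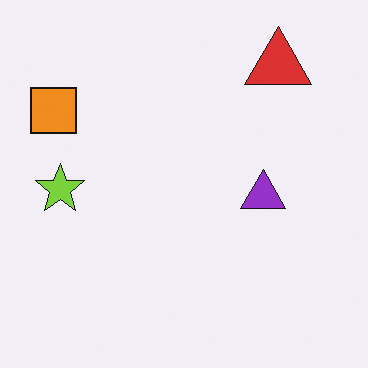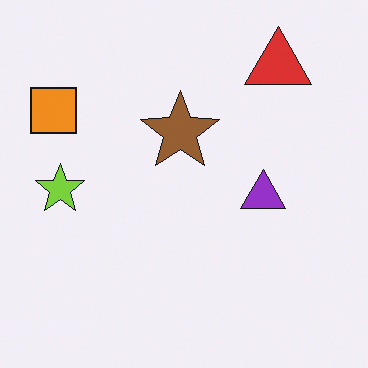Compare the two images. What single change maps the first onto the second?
It was overlaid with an additional brown star.

A brown star appears in the second image that is absent from the first.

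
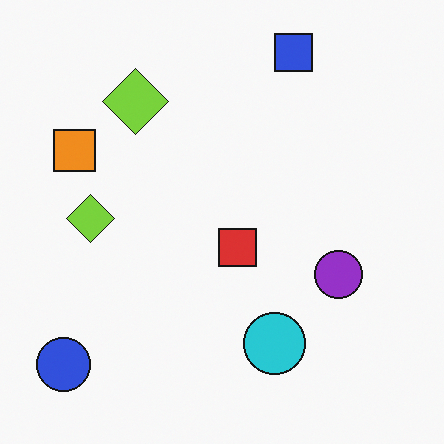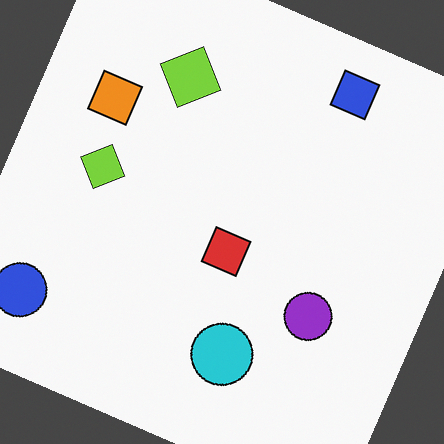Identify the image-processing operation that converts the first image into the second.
The transformation is: rotated clockwise by a clearly visible amount.

Every shape is tilted by the same angle and the image corners show triangular fill wedges — a whole-image rotation by a non-right angle.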